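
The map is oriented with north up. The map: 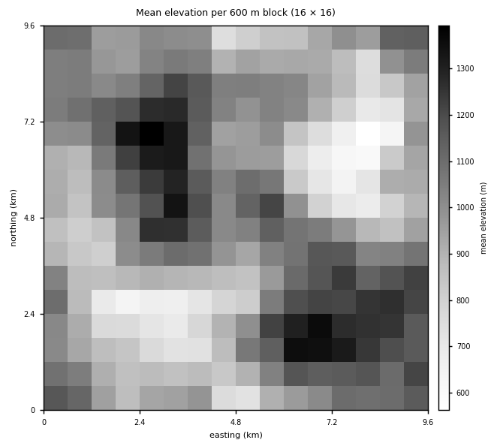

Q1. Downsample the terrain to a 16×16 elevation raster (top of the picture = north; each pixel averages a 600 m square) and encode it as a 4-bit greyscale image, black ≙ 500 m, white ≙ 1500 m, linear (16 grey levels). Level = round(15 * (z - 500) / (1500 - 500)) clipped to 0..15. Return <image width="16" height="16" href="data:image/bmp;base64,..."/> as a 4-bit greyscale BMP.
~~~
<image width="16" height="16" href="data:image/bmp;base64,Qk32AAAAAAAAAHYAAAAoAAAAEAAAABAAAAABAAQAAAAAAIAAAAATCwAAEwsAABAAAAAAAAAAAAAAABEREQAiIiIAMzMzAERERABVVVUAZmZmAHd3dwCIiIgAmZmZAKqqqgC7u7sAzMzMAN3d3QDu7u4A////AKl2d3Q2eJmamGVlZWiqqpuGZUM2it3LqoZEM0Z7zcu6ljIzNFiru7uGVmZmV5q5q2VYiZd4mqiJVVi7qIqYdldlia2om3QzRmaKvKiYUyNmZovMl3dDIleIndyneFQhJ4mqzKh4hlM2iIibqIiHZFeId4iGdmZkeJl3iHRVVneq"/>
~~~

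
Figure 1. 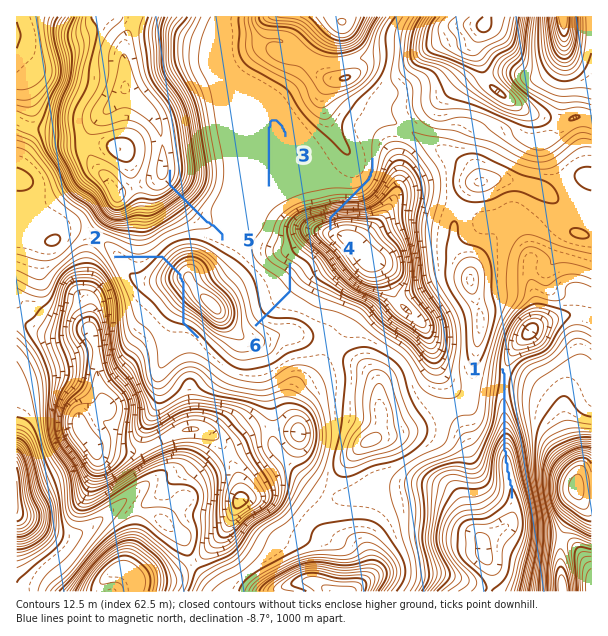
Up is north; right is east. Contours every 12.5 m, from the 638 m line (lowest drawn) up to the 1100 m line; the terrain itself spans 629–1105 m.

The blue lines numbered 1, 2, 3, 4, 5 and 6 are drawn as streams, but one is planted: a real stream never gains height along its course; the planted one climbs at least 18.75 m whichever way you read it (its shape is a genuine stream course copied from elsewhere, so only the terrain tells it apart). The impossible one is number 2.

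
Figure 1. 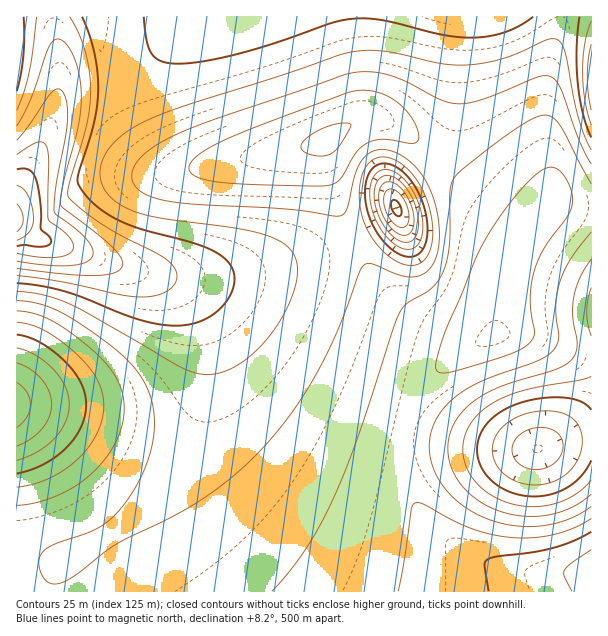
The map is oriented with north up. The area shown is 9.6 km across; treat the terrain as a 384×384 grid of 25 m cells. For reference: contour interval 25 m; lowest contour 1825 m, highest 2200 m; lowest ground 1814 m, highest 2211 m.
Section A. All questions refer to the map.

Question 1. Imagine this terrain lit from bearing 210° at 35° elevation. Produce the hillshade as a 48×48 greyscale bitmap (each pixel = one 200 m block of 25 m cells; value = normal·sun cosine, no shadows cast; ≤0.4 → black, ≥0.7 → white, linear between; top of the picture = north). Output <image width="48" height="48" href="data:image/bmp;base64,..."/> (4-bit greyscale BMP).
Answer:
<image width="48" height="48" href="data:image/bmp;base64,Qk32BAAAAAAAAHYAAAAoAAAAMAAAADAAAAABAAQAAAAAAIAEAAATCwAAEwsAABAAAAAAAAAAAAAAABEREQAiIiIAMzMzAERERABVVVUAZmZmAHd3dwCIiIgAmZmZAKqqqgC7u7sAzMzMAN3d3QDu7u4A////AIiJmZiIiIiIiJmZmZmZmZmZmZmZmZmZmYiZmZmIiIiIiJmZmZmZmZmZmZmZmZmZmYmZmZmYiIiIiJmZmZmZmZmZmZmYiHd4iJmZmZmZiIiIiJmZmZmZmZmZmZh3ZmZmd5mZmZmZmIiIiJmZmZmZmZmZmYdlVURVZqqZmZmZmIiIiJmZmZmZmZmZiHZUQzREVqqqmZmZmYiIiJmZmZmZmZmZh2VDMzNEVbuqqZmZmYiIiJmZmZmZmZmYdlRDMzNEVru6qpmZmYiIiImZmZmZmZmYdlRDM0RVZsu6qpmZmYiIiImZmZmZmZmHZlRERFVmd8u6qpmZmIiIiImZmZmZmZmHdlVVVmd4iLuqqZmZiIiIiIiZmZmZmZmId2Zmd4iZmbqqmZmIiIiIiIiZmZmZmZmId3d4iJmqqqqZmIiIiIiIiIiJmZmZmZmYiIiJmqu7u5mIiIiIiIiIiIiJmZmZmZmZmZmaq7zMy4d3d3d3eIiIiIiJmZmZmZmZmZqrvMzMy3ZmZmZ3d4iIiIiJmZmZmZmZmaq7zMzMy2VVVWZmd3iIiIiImZmZmZmZmqq7zMzMulVVVVVmZ3eIiIiImZmZmZmZmaq7vMy7qURERFVWZ3eIiIiImZmZmZmZmZqqu7uqmEREREVWZnd4iIiJmZmZmZmZmZmaqqmYd0REREVVZnd4iIiJmZmZmZmZmZmZmYh3ZjMzRERVZneIiIiZmZmZmZmZmZmYiId2ZjMzM0RWZ3eIiJmZmZmZmZmIiZmZiId3diIiM0VWd4iImZmZmZmZmZiIiJmZiIh3dxERI0VneImZmZmZmZmZmYdmeJmZiIiIiAABJFZ4mZmZmZmZmZmZmHVFeZmZmIiIiBETRomqqqqqqqqpmZmZl1IliamZmYiJmRRXirvMy7u7uqqqqpmZhiAWmqmZmZmZmUerzd3dzMy7u7qqqqqZcwAoy6mZmZmZmZre7u7d3MzLu7u7qqqpYQBs7KmZmZmZmcze/u3czMzLu7u7u6qoUATP/KmZmZmZiNzN7dzMy7u7u7u7u7uoQCr/+5mZmZmYh9zLzLu7u7u7u7u7u7uoQ4//65mYiIiIdsy7q6qqqqqqqqqru7qoZ9//ypiIiIiIZcu6qqmZmZmZmZqqqqqYiv/+qYiIiIiHVLuqqamIiIiIiJmZmamZnP/rmIiIiIiHQqqqqqmIiHd3iIiIiZmZrN25iIiIiIh2MamqqqmIh3d3d3d3iIiImqqIiIiIiIh2MJmaq6mIh3d3d3d3d3d4iIh3d4iIiIh1IIiaq6mIiHd3d3d3d3d3d3Znd3iIiIh1IHiau7qIiId3d3d3ZmZ3ZmZmd3eIiId1IXeKvLqIiIiHd3d3d3ZmZmZmd3d3d4d1MmeKvMqIiIiIiHd3d3d2ZmZmd3d3d3d2Q2aKvMqIiIiIiIiHd3d3ZmZnd3d3d3d2RFaKvcmIiIiIiIiIiId3d3d3d3d3d3d2VlaKzbmIiIiIiIiIiIiHd3d3ZmZnd3d3Z1eazbiIiIiIiIiIiIiHd3d2ZmZmd3iHeA=="/>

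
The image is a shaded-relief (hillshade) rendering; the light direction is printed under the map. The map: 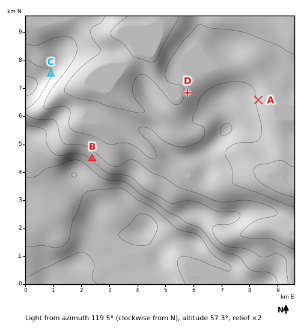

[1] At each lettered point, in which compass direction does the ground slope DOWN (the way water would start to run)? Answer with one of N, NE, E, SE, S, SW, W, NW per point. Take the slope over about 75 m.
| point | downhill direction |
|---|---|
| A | E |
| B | NE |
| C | E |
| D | W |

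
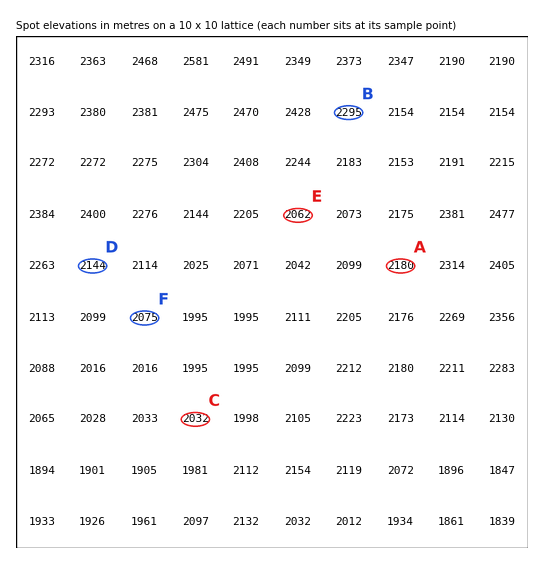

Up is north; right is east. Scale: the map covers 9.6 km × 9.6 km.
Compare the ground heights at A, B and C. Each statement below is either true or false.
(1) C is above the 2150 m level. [false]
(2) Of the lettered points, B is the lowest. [false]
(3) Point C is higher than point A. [false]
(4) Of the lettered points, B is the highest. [true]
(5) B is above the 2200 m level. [true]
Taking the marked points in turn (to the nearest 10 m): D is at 2140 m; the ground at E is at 2060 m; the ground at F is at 2070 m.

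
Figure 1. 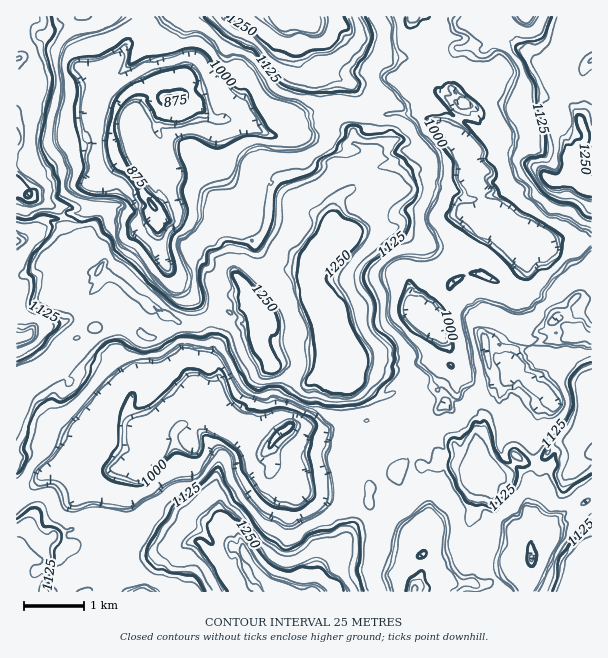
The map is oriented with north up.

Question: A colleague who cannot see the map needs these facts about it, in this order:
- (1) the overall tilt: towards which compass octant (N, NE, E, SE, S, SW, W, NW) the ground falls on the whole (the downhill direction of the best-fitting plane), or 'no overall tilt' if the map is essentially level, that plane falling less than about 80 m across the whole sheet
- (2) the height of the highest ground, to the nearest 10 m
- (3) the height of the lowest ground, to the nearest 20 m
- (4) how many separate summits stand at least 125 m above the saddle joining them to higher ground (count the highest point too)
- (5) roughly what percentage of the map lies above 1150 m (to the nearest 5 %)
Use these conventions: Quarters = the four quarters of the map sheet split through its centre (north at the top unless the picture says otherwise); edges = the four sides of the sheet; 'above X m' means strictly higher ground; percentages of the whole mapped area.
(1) There is no overall tilt: the best-fitting plane is nearly level.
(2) About 1340 m is the highest elevation on the sheet.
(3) The lowest point is down at roughly 860 m.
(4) Counting only tops that stand 125 m proud, the map has 4 summits.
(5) Roughly 30 % of the ground is higher than 1150 m.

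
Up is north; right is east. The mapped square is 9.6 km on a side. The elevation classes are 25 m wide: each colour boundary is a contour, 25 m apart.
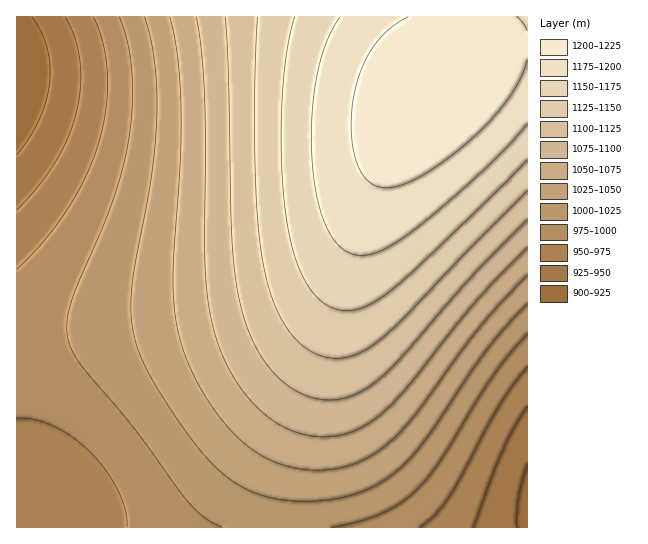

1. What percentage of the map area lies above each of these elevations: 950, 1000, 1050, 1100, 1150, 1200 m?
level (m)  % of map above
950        95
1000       74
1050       53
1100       36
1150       22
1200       8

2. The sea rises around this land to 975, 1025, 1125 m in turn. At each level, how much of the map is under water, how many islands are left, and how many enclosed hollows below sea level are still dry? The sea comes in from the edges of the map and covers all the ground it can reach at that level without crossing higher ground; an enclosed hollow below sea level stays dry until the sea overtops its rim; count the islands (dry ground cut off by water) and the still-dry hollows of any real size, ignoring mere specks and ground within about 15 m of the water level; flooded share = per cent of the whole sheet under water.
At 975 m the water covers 13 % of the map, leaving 0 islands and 0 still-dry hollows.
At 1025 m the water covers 38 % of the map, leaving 0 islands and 0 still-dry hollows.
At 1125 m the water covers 71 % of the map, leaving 0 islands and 0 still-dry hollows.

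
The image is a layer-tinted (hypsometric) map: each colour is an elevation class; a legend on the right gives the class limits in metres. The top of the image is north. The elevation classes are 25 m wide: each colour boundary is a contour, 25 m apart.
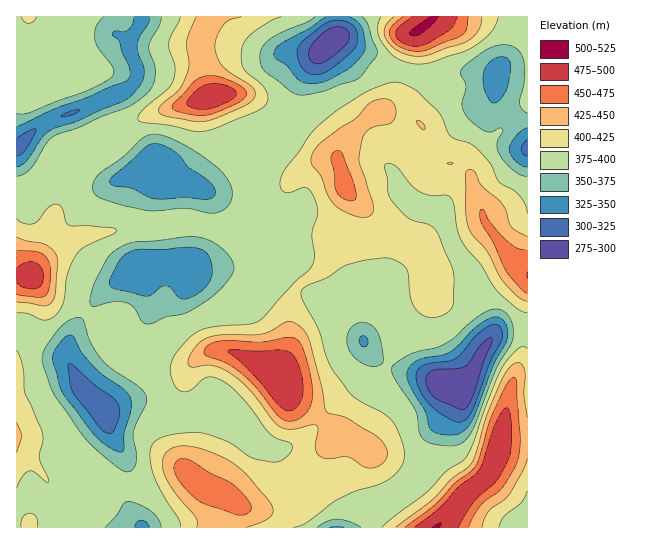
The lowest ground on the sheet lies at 280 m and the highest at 500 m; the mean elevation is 395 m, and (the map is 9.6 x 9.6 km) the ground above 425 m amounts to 15.6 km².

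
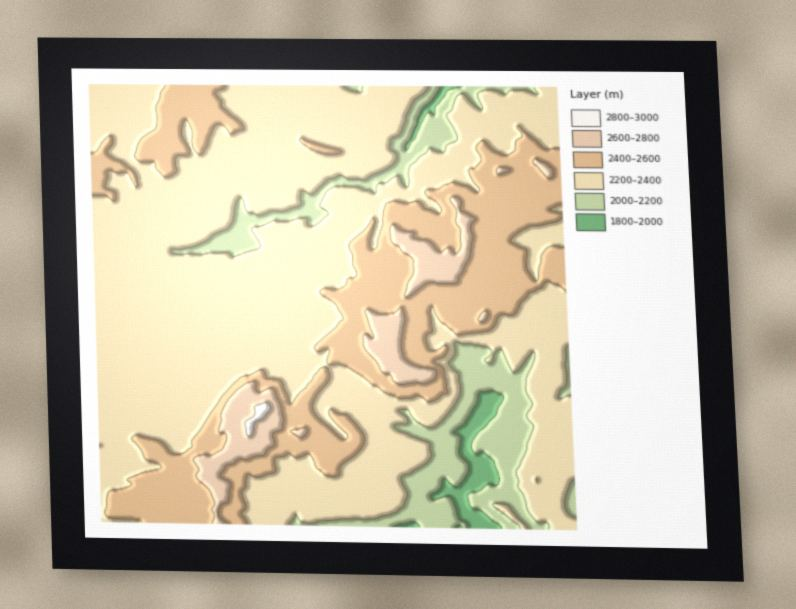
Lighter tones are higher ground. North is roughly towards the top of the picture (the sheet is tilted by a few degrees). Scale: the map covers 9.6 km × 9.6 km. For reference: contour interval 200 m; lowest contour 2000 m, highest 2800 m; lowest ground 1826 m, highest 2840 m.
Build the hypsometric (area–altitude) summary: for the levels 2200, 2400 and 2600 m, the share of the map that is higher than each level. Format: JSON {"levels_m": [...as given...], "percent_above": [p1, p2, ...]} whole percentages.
{"levels_m": [2200, 2400, 2600], "percent_above": [87, 29, 5]}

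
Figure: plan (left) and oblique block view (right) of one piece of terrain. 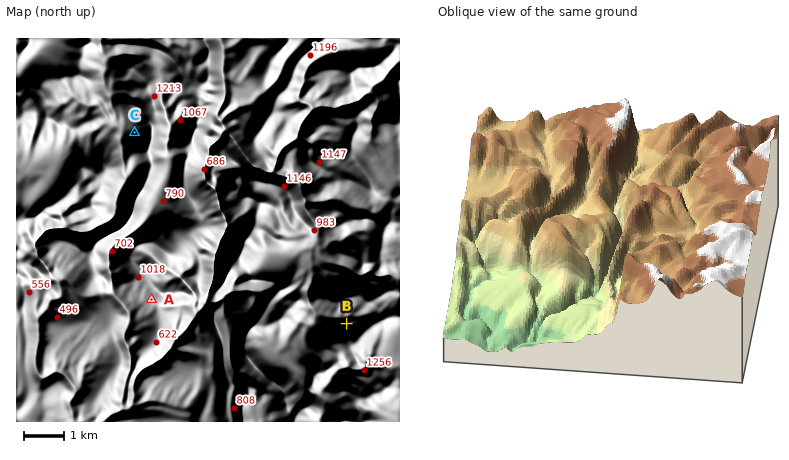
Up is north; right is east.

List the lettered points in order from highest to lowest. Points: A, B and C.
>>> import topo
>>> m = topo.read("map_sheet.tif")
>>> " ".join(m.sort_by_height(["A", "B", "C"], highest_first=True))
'B C A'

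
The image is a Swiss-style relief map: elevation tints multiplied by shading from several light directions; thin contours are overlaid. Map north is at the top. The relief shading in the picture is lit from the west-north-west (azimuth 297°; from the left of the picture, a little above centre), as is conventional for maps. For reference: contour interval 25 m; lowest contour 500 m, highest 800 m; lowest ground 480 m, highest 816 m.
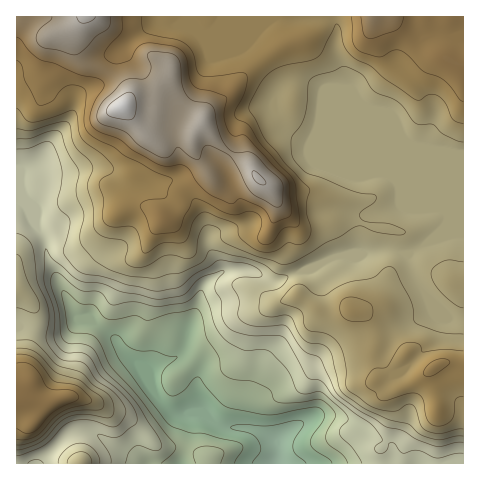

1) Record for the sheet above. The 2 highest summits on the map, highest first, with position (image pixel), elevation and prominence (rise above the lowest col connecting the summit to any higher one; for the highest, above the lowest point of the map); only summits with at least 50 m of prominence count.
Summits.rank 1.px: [123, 106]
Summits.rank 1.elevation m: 816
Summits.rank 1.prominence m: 336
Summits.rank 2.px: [434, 367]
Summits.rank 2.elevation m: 731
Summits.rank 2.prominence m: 67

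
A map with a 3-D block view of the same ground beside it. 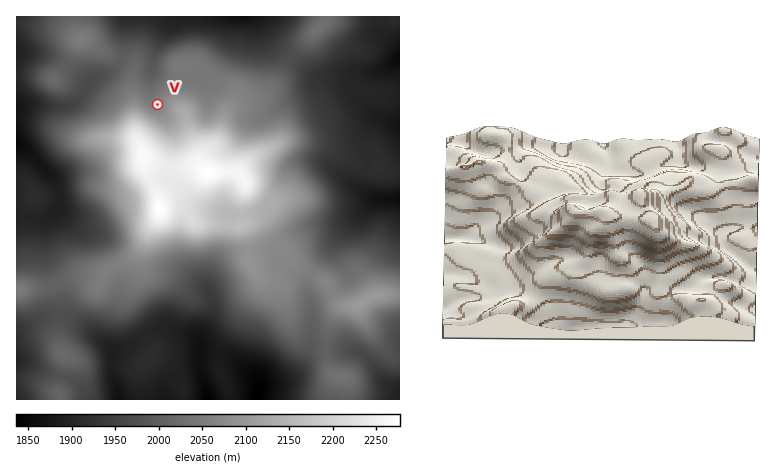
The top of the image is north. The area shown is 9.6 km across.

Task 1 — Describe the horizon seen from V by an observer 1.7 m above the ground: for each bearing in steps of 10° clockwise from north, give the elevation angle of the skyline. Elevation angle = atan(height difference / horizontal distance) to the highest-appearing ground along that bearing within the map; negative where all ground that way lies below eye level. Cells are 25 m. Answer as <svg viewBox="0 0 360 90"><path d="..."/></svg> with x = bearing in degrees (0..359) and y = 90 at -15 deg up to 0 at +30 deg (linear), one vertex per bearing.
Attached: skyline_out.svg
<svg viewBox="0 0 360 90"><path d="M0 67l10-3 10-2 10-2 10-2 10-3 10-2 10-3 10-2 10-1 10-1 10 0 10 1 10 0 10-1 10 0 10 0 10-2 10-3 10-2 10-2 10-1 10 0 10 2 10 4 10 5 10 4 10 4 10 3 10 2 10 2 10-2 10 2 10 2 10 1 10 1"/></svg>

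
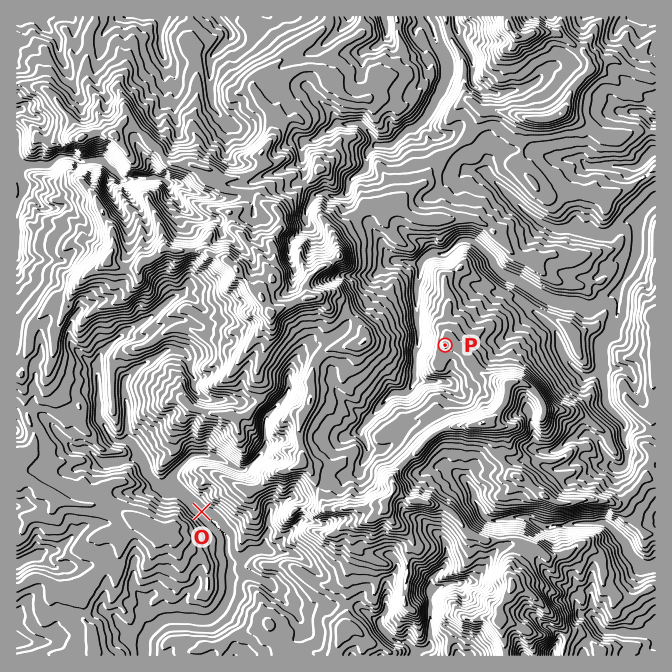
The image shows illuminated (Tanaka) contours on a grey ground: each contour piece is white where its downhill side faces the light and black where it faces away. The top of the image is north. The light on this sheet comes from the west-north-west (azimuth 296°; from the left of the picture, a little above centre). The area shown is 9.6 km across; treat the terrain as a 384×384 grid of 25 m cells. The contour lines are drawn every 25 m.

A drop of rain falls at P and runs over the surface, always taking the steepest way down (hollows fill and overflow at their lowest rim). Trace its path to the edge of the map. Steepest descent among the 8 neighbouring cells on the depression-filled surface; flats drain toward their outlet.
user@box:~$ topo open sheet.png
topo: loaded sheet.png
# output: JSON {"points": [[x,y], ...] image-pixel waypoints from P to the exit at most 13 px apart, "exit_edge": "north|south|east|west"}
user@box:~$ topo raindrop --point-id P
{"points": [[445, 345], [432, 348], [418, 347], [418, 333], [417, 320], [417, 307], [417, 293], [418, 280], [420, 267], [428, 255], [442, 253], [455, 245], [468, 240], [482, 248], [494, 262], [504, 275], [517, 280], [530, 288], [544, 297], [557, 302], [570, 303], [584, 307], [597, 305], [610, 295], [622, 283], [630, 270], [635, 257], [637, 243], [637, 230], [639, 217], [650, 203], [655, 200]], "exit_edge": "east"}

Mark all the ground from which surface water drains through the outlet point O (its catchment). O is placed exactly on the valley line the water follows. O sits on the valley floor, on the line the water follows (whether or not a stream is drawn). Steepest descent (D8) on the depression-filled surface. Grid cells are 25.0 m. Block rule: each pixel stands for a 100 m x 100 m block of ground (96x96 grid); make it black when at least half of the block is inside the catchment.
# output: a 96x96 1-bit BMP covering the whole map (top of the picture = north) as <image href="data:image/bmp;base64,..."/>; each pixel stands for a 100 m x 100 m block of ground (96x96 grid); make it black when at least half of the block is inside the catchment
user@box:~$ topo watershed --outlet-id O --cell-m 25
<image width="96" height="96" href="data:image/bmp;base64,Qk2+BAAAAAAAAD4AAAAoAAAAYAAAAGAAAAABAAEAAAAAAIAEAAATCwAAEwsAAAIAAAAAAAAA////AAAAAAAAAAAAAAAAAAAAAAAAAAAAAAAAAAAAAAAAAAAAAAAAAAAAAAAAAAAAAAAAAAAAAAAAAAAAAAAAAAAAAAAAAAAAAAAAAAAAAAAAAAAAAAAAAAAAAAAAAAAAAAAAAAAAAAAAAAAAAAAAAAAAAAAAAAAAAAAAAAAAAAAAAAAAAAAAAAAAAAAAAAAAAAAAAAAAAAAAAAAAAAAAAAAAAAAAAAAAAAAAAAAAAAAAAAAAAAAAAAAAAAAAAAAAAAAAAAAAAAAAAAAAAAAAAAAAAAAAAAAAAAAAAAAAAAAAAAAAAAAAAAAAAAAAAB/AAAAAAAAAAAAAAD/gAAAAAAAAAAAAAP/wAAAAAAAAAAAAB//4AAAAAAAAAAAD///8AAAAAAAAAAAP////AAAAAAAAAAAf////uAAAAAAAAAB//////AAAAAAAAAB//////gAAAAAAAAB//////+AAAAAAAAB//////+AAAAAAAAB//////+AAAAAAAAA//////+AAAAAAAAAf/////+AAAAAAAAAf/////+AAAAAAAAA//////+AAAAAAAAA//////+AAAAAAAAA//////+AAAAAAAAB///////AAAAAAAAB///////AAAAAAAAB///////AAAAAAAAB///////AAAAAAAAB///////AAAAAAAAB///////AAAAAAAAB///////gAAAAAAAB///////gAAAAAAAA///////wAAAAAAAA////////AAAAAAAA////////wAAAAAAA////////wAAAAAAA////////wAAAAAAAf///////gAAAAAAAP///////AAAAAAAAH/////P4AAAAAAAAD////+BwAAAAAAAAA////8AAAAAAAAAAAf///4AAAAAAAAAAAP///wAAAAAAAAAAAH///gAAAAAAAAAAABj//gAAAAAAAAAAAAA/+AAAAAAAAAAAAAAP4AAAAAAAAAAAAAAAAAAAAAAAAAAAAAAAAAAAAAAAAAAAAAAAAAAAAAAAAAAAAAAAAAAAAAAAAAAAAAAAAAAAAAAAAAAAAAAAAAAAAAAAAAAAAAAAAAAAAAAAAAAAAAAAAAAAAAAAAAAAAAAAAAAAAAAAAAAAAAAAAAAAAAAAAAAAAAAAAAAAAAAAAAAAAAAAAAAAAAAAAAAAAAAAAAAAAAAAAAAAAAAAAAAAAAAAAAAAAAAAAAAAAAAAAAAAAAAAAAAAAAAAAAAAAAAAAAAAAAAAAAAAAAAAAAAAAAAAAAAAAAAAAAAAAAAAAAAAAAAAAAAAAAAAAAAAAAAAAAAAAAAAAAAAAAAAAAAAAAAAAAAAAAAAAAAAAAAAAAAAAAAAAAAAAAAAAAAAAAAAAAAAAAAAAAAAAAAAAAAAAAAAAAAAAAAAAAAAAAAAAAAAAAAAAAAAAAAAAAAAAAAAAAAAAAAAAAAAAAAAAAAAAAAAAAAAAAAAAAAAAAAAAAAAAAAAAAAAAAAAAAAAAAAAAAAAAAAAAAAAAAAAAAAAAAAAAAAAAAAAAAAAAAAAAAAA="/>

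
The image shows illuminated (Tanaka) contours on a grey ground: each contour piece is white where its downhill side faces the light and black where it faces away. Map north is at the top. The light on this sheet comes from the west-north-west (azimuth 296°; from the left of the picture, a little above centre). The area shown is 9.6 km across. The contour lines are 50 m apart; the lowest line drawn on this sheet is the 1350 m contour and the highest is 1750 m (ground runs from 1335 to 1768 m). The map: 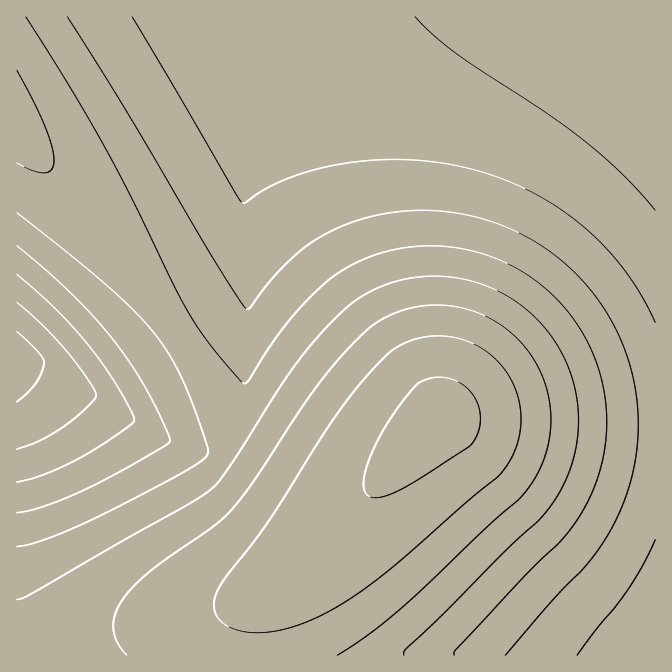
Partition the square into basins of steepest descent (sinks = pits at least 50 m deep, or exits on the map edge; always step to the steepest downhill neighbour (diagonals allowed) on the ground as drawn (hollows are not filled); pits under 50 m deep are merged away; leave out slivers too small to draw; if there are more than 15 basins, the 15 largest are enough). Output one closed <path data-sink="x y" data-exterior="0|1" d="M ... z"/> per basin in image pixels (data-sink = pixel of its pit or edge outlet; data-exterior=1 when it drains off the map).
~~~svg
<path data-sink="655 17" data-exterior="1" d="M655 16l-638 0-1 114 93 110 40 52 47 68 35 60 87 56 30 13 17 0 12-6 65-67 8 3 50 2 2 2 88 1 2 2 64-1z"/><path data-sink="17 357" data-exterior="1" d="M17 131l-1 524 226 1 2-28 10-23 16-16 42-33 66-73-3 0-10 6-17 0-10-3-20-10-83-52-7-9-32-55-47-68-40-52z"/><path data-sink="655 655" data-exterior="1" d="M445 416l-3 0-48 47-45 54-37 39-42 33-16 16-10 23-1 27 412 1 1-229-154-4-2-2-50-2z"/>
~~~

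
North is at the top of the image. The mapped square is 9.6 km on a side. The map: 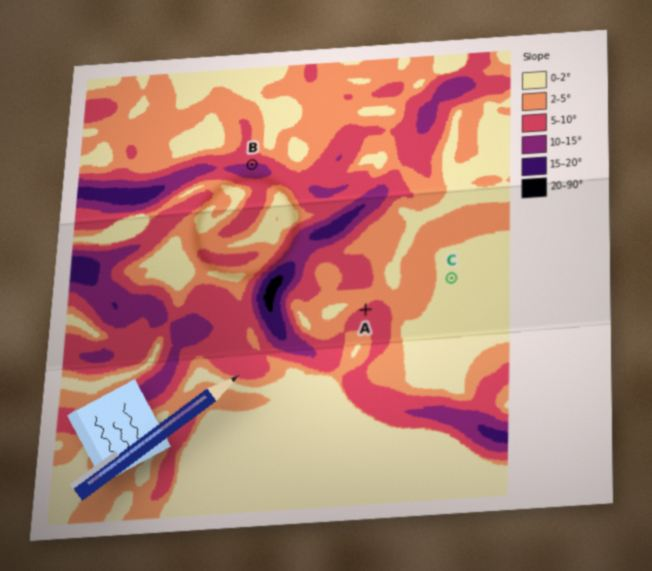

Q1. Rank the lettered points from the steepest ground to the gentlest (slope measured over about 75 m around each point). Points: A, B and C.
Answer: B A C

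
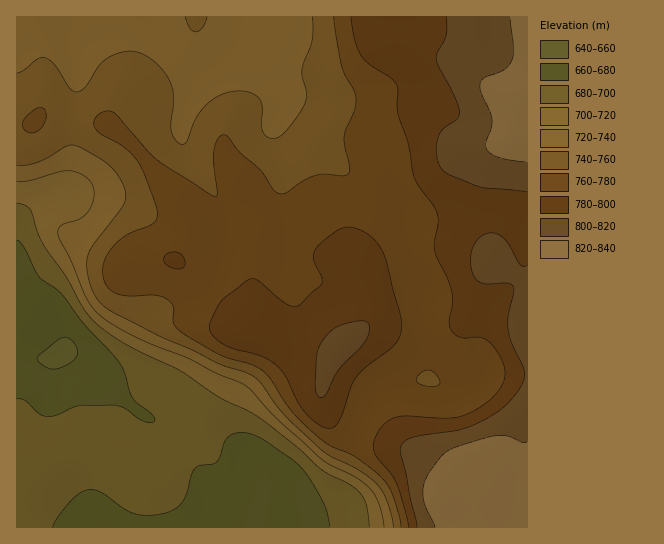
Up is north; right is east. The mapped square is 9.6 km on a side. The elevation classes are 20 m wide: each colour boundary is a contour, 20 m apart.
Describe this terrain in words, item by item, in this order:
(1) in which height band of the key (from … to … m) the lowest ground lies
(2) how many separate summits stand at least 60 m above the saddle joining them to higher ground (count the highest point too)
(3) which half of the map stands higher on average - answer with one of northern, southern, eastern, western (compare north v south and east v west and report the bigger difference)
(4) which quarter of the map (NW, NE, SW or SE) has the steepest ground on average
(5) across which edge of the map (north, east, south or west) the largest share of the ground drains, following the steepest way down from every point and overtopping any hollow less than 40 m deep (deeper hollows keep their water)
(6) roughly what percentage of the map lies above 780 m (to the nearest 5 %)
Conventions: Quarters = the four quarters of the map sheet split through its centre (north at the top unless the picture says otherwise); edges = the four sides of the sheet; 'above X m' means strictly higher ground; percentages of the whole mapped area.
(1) The lowest ground lies in the 640–660 m band.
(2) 1 summit rises at least 60 m above its surroundings.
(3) On average the eastern half of the map is the higher ground.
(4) The steepest ground, on average, is in the south-east quarter.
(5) The largest share of the runoff leaves by the northern edge.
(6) Ground above 780 m makes up about 30 % of the sheet.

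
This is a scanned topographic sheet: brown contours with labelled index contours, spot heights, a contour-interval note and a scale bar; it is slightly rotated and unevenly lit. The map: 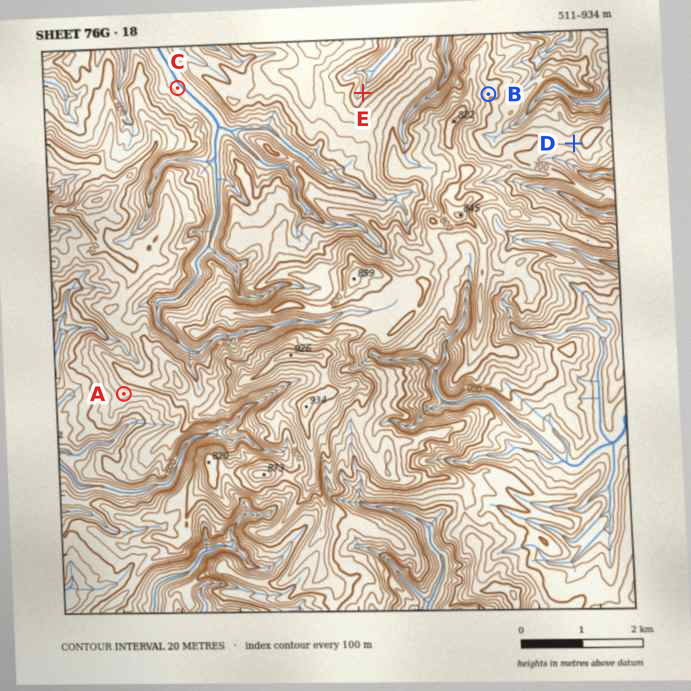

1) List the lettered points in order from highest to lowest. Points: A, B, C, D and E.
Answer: B D A E C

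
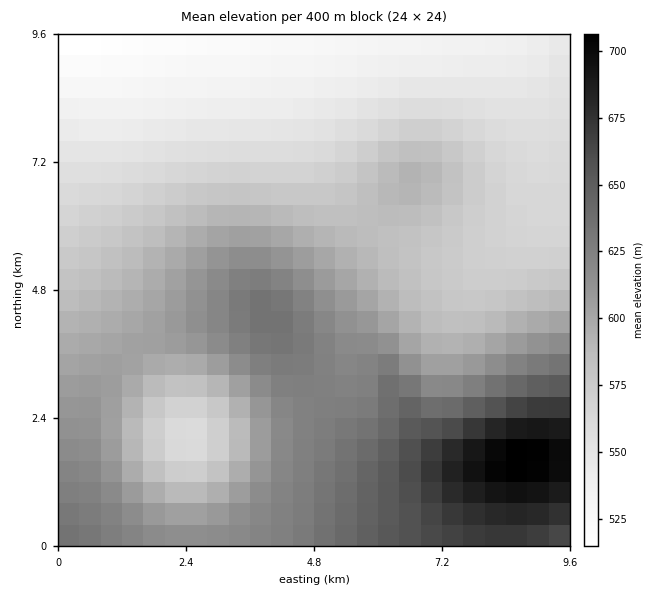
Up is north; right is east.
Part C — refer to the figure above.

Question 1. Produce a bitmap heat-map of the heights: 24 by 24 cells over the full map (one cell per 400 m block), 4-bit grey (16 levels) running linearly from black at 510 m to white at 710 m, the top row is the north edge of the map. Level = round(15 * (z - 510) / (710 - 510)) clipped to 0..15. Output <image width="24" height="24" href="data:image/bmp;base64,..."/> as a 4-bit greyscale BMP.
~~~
<image width="24" height="24" href="data:image/bmp;base64,Qk2WAQAAAAAAAHYAAAAoAAAAGAAAABgAAAABAAQAAAAAACABAAATCwAAEwsAABAAAAAAAAAAAAAAABEREQAiIiIAMzMzAERERABVVVUAZmZmAHd3dwCIiIgAmZmZAKqqqgC7u7sAzMzMAN3d3QDu7u4A////AJmYiIiImZqru8zMzJmYd3eImZqrvM3d3JmHZmZ4iZqrvN3u7YiHVVVoiZqrvN7v/oh2VEVniZmqvN7v/oh2VEVniZmau7zd7Yh2VEVoiZmaqqq8zHd3ZVZ4mZmamImaq3d3dneJmZiJh3eJmXd3d4iZmZiIdmZ3iGZ3d4iZmYh3ZmZmd2Zmd4iZmYd2ZVVVZlZmd4iZiHdmVVVVVVVWZ3iIh3ZmVVVERVVVZnd3dmZmVVVERERVVWZmZmZmZVVEREREVVVVVVVmZlVERDNEREREREVWZlVERDMzMzRERERVZVRERDIiMzMzMzREVURERCIiIiIiIzMzREMzMxERIiIiIiIjMzMzMxERERERIiIiIiIiMwABERERERESIiIiIw=="/>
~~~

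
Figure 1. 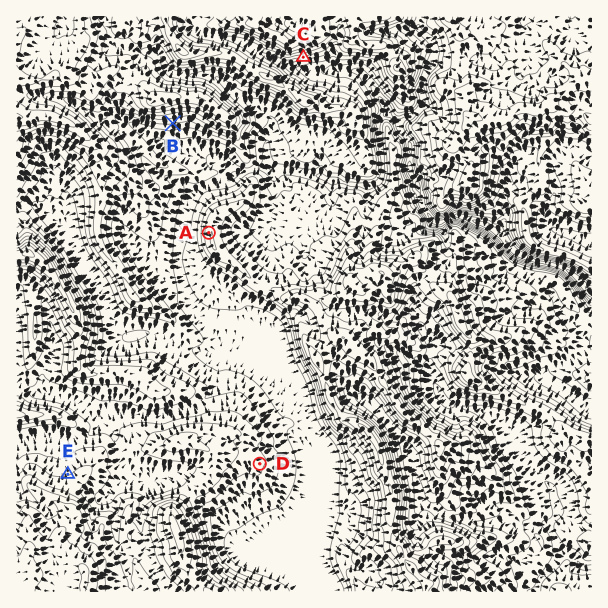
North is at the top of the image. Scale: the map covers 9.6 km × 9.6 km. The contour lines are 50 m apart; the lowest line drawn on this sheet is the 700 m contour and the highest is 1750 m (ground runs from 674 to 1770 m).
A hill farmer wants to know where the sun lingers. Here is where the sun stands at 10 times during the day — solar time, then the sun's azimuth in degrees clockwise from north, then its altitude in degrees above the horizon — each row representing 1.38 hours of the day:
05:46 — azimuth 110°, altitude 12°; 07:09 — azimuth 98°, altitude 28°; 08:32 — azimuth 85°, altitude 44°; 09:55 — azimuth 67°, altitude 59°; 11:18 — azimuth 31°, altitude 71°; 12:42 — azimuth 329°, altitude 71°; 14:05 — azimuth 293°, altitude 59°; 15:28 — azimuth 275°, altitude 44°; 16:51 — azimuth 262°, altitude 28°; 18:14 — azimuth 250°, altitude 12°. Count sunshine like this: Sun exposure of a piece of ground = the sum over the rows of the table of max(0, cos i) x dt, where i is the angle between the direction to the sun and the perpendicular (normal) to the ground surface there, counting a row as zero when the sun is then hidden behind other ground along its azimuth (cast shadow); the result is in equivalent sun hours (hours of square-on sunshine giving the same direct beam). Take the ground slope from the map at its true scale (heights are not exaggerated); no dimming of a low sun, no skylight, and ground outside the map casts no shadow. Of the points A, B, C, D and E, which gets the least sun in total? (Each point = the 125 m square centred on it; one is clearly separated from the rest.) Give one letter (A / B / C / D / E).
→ C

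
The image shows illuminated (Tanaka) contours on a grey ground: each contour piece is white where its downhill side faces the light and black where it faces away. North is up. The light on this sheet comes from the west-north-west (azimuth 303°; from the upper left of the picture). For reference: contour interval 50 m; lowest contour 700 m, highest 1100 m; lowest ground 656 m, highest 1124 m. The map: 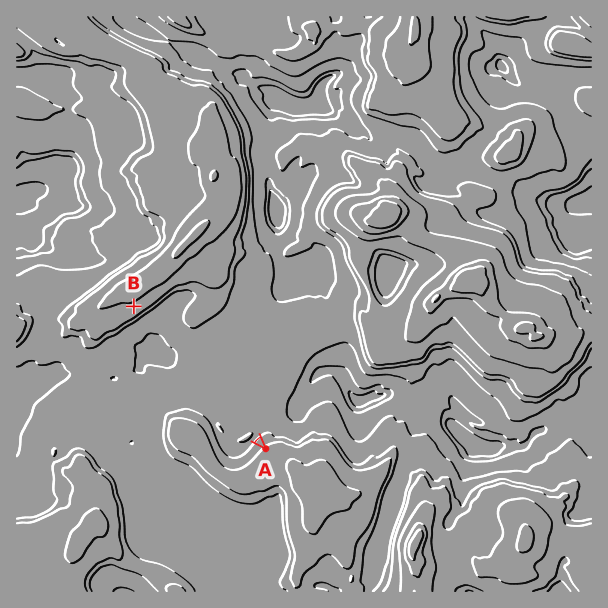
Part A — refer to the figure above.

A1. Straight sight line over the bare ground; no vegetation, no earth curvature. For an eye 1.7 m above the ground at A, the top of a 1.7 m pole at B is visible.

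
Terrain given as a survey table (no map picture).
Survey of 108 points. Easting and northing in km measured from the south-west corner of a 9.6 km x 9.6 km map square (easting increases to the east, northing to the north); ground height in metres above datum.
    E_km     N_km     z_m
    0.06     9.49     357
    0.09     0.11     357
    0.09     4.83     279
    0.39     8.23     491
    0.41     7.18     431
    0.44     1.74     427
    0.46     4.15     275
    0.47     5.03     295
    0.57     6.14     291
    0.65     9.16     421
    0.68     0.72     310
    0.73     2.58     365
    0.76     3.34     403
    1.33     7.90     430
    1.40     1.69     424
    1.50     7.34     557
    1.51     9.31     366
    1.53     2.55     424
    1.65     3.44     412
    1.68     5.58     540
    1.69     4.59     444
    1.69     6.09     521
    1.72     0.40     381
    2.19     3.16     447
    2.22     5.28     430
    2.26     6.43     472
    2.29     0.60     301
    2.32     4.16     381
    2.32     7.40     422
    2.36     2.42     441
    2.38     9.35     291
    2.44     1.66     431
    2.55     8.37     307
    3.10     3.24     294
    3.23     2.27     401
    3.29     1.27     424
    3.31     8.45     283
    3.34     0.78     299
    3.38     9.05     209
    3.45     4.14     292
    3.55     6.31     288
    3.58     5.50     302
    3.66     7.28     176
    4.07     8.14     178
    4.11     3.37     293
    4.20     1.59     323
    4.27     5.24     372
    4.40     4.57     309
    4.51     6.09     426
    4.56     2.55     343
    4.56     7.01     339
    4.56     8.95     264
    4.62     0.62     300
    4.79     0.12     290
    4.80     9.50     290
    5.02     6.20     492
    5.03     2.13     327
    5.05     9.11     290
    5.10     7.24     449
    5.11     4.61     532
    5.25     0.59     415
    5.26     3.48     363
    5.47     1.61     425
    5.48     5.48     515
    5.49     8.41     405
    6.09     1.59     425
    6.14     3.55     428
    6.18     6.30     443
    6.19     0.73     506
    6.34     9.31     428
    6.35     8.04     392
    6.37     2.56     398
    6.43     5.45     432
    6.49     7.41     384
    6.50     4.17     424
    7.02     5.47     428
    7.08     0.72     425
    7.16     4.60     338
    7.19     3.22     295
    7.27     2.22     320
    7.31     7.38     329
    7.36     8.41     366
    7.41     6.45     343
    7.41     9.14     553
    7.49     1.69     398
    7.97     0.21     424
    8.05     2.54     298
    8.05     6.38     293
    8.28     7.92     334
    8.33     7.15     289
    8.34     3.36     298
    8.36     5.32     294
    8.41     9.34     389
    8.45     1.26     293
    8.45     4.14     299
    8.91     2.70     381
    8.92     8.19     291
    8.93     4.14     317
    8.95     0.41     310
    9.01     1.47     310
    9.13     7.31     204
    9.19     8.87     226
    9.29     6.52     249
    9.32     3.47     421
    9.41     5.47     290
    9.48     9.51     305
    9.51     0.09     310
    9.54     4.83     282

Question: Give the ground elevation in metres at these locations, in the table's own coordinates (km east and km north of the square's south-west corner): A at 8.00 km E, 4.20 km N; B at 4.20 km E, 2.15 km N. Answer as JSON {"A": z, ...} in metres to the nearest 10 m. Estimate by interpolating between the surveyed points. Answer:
{"A": 300, "B": 310}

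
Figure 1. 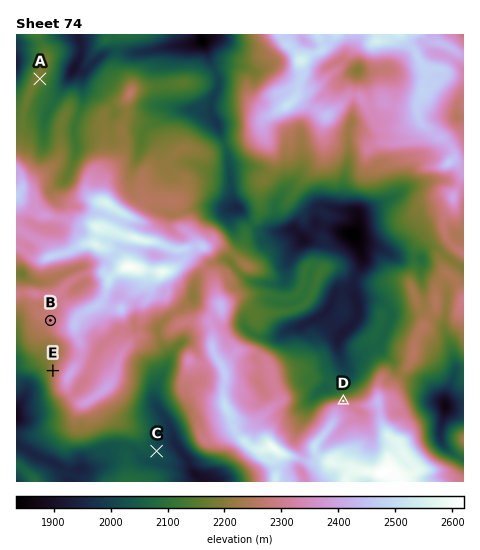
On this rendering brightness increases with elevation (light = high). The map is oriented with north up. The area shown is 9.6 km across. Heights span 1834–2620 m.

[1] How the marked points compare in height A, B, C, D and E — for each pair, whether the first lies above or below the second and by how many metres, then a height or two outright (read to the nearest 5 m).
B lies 260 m above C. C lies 235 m below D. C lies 205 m below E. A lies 150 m above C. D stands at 2260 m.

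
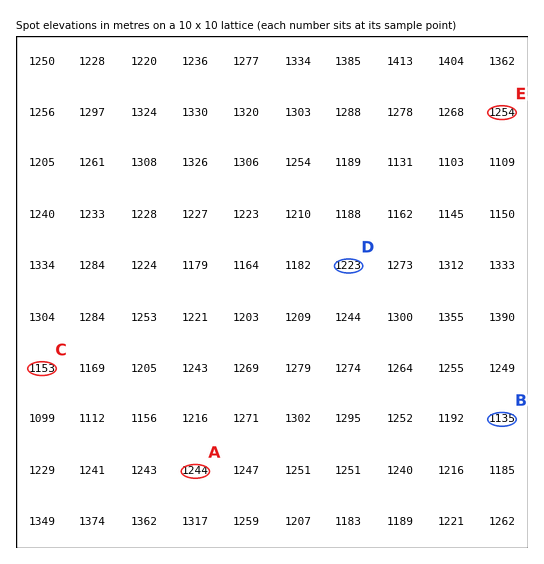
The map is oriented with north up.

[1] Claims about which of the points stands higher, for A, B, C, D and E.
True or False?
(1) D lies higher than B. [True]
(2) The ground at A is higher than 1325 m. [False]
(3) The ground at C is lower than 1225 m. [True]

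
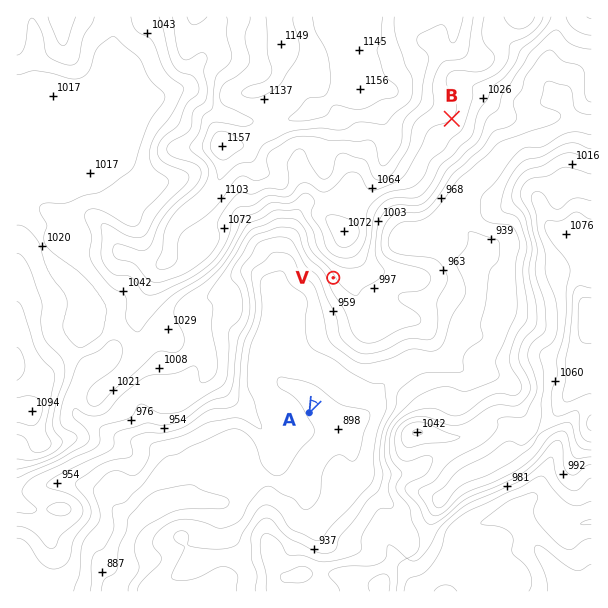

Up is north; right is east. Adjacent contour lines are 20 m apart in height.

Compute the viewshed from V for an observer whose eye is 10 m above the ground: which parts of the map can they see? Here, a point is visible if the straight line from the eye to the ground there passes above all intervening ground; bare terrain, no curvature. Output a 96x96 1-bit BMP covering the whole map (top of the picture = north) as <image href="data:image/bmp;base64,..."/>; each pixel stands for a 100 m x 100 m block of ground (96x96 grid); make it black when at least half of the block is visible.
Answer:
<image width="96" height="96" href="data:image/bmp;base64,Qk2+BAAAAAAAAD4AAAAoAAAAYAAAAGAAAAABAAEAAAAAAIAEAAATCwAAEwsAAAIAAAAAAAAA////AAAAAAAD/gOAAAAAEAAAAAAD/gfAAAAAfAAAAAAB/AHAAAwD/gAAAAAA/IBgAB///gAAAAAA/cA+AB///gAAAAAA/8Af+B///mAAAAAB/8Af/D//5+AAAAAD/+AP/H//58AAAAAD/+Yf/H//58AAAAAA45///////4AAAAAAYAf//////4AAAAAAMAP//////4AAAAAAcAH//////wAAAAAA4AB//////wAAAAAAAAAf/////gAAAAAAAAADj////AQAAAAAAAAAAf///jgAAAAAAAAAAH///+AAAAAAAAAAAA///wAAAAAAAAAAAA///AAgAAAAAAAAAA//+AB4AAAAAAAAAB///AA+AAAAAAAAAD///gAfgAAHgAAAAD///wAPwAAP4AAAAD///wAH7AAP8AAAAH///4AB/AAf4AAAAH//z+fw/gIfwAAAAP//h//8/wEeAAAAAf//A////4AcAAAAA///Af///8A+AAAAB//+AD4f/+A+AgAAD//8AAAP/+A+AgAAH//8AAAH//B+AwAAH//4AAAD//h+AYAAP//4AAAAH/h/AEAA///wAAAAH/x/ACAA///wAAAAH/x+ABAA///wAAAAP/z8AAgY///gAAAAH/zwAAgc///gAAAAH/zgAAwf///gAAAAH/zAAAw////wAAAAD/yAAAw/////AAAAB/4AAA5/////wAAAAf4AAA//////4AAAAP4AAA//////8AAAAP4AAAf9////4AAAAP4AAAf9////4AAAAH4AAAP/////wAAAAH4AAAH/////gAAAAH4AAAD/////AAAAAHwAAAD////+AAAAADwAAAD////+AAAAABwAAAB////+AAAAAAwAAAA///z/AAAAAAAAAAAH//z/AAAAAAAAAAAB//x+AAAAAAAAAAAB//gAAAAAAAAAAAAA//gAAAAAAAAAAAAAf/gAAAAAAAAAAAAA//gAAAAAAAAAAAAP//gAAAAAAAAAAAAP//gAAAAAAAAAAAAD//wAAAAAAAAAAAAB//wAAAAAAAAAAAAA//wAAAAAAAAAAAAAf/wAAAAAAAAAAAAAffwAAAAAAAAAAAAAPfwAAAAAAAAAAAAAPMAAAAAAAAAAAAAAPIAAAAAAAAAAAAAAP4AAAAAAAAAAAAAAP4AAAAAAAAAAAAAAP4AAAAAAAAAAAAAAEfAAAAAAAAAAAAAAAHAAAAAAAAAAAAAAADAAAAAAAAAAAAAAAAAAAAAAAAAAAAAAAAAAAAAAAAAAAAAAAAAAAAAAAAAAAAAAAAAAAAAAAAAAAAAAAAAAAAAAAAAAAAAAAAAAAAAAAAAAAAAAAAAAAAAAAAAAAAAAAAAAAAAAAAAAAAAAAAAAAAAAAAAAAAAAAAAAAAAAAAAAAAAAAAAAAAAAAAAAAAAAAAAAAAAAAAAAAAAAAAAAAAAAAAAAAAAAAAAAAAAAAAAAAAAAAAAAAAAAAAAAAAAAAAAAAAAAAAAAAAAAAAAAAAAAAAAAAAAAAAAAAAAAAAAAAAAAAAAAAAAAAAA="/>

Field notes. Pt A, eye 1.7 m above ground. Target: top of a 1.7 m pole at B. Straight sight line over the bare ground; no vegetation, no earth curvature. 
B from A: not visible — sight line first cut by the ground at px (339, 352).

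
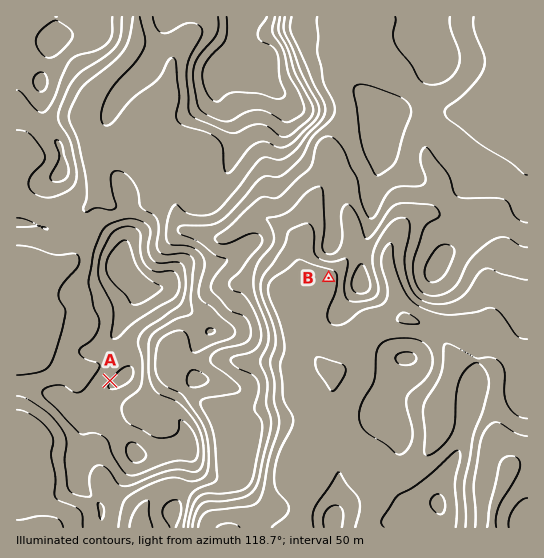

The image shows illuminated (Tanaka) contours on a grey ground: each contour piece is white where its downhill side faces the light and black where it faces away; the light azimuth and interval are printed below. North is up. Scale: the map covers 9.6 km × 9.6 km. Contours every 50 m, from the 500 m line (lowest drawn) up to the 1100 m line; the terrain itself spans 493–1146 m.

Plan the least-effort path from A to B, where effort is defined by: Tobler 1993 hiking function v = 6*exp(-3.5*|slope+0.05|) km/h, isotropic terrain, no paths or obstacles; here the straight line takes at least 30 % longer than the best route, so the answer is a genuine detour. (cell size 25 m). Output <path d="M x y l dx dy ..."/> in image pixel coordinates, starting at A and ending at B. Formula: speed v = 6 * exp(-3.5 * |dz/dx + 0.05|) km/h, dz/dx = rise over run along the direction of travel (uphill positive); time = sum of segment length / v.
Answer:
<path d="M110 381l11-22 10-10 4-8 10-10 32-16 16 0 5-2 1-2 38-18 4-4 5-3 12-12 21-11 2 0 5-2 12 0 27 13 4 4"/>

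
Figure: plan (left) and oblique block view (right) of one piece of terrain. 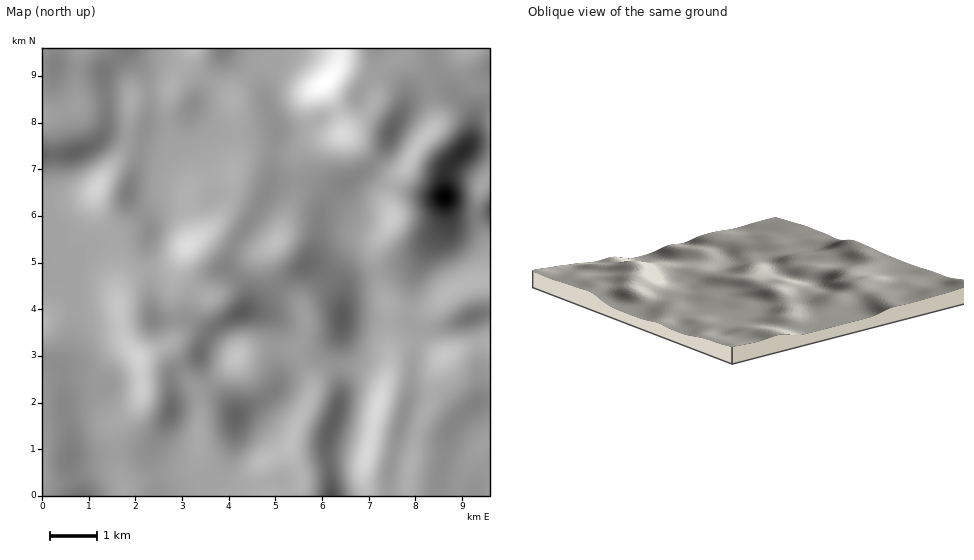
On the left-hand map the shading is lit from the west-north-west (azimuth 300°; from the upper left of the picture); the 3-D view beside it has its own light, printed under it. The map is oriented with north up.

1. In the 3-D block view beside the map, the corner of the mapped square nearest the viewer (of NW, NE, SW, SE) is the NW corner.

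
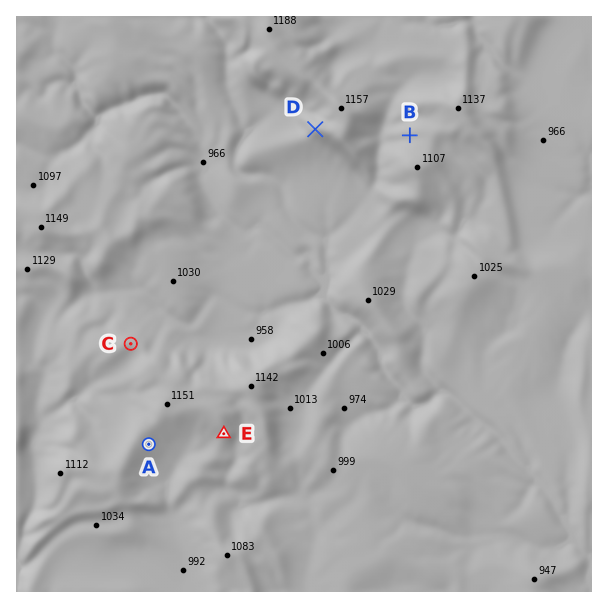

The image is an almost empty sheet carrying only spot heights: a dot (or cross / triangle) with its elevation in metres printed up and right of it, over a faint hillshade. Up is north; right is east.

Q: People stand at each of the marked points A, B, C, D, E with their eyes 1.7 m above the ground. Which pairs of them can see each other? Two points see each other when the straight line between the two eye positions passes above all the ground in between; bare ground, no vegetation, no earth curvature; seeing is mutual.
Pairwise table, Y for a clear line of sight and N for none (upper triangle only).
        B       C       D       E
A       N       N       N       Y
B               Y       N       N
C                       Y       N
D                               N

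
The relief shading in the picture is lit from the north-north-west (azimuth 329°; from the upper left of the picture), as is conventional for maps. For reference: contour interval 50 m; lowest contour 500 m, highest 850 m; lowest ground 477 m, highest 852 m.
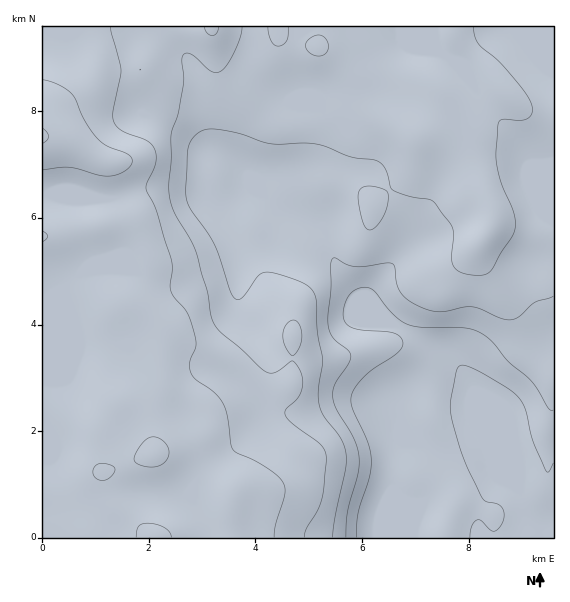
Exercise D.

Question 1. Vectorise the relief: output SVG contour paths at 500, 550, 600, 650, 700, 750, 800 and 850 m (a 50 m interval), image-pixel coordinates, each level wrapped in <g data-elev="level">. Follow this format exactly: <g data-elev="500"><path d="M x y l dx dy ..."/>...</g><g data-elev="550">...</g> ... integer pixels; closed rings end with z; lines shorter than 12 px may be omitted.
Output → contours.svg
<g data-elev="500"><path d="M470 537l2-10 4-7 4 0 11 10 4 1 7-7 2-11-4-8-13-3-4-3-16-31-8-21-7-27-2-13 6-34 3-6 6-1 12 4 28 17 12 9 8 12 8 32 14 32 2-1 4-8"/></g><g data-elev="550"><path d="M356 537l2-24 11-36 2-17-4-19-15-33-1-12 4-8 8-11 10-8 24-16 5-5 1-5-3-6-7-4-34-3-7-2-6-4-3-7 1-10 4-10 6-6 10-4 8 2 21 25 8 7 8 4 15 2 41 1 16 5 12 10 16 20 22 17 17 28 3 2 2 0"/></g><g data-elev="600"><path d="M346 537l1-25 11-37 1-16-5-19-17-29-4-12 1-14 14-21 3-8-3-5-15-13-5-11 0-11 3-29 0-22 2-6 3-1 11 6 9 3 31-4 5 0 3 4 2 19 6 9 12 9 18 7 11 1 20-5 8 0 8 2 21 9 10 2 9-4 15-14 18-6"/></g><g data-elev="650"><path d="M333 537l2-22 11-46 0-13-4-16-18-24-5-12-1-15 5-29-6-28 0-28-2-9-5-7-9-6-22-8-12-2-9 4-17 22-4 2-4-3-19-53-23-33-4-10-1-12 2-42 4-8 7-6 6-3 10-1 24 4 32 11 33-1 13 1 34 13 26 4 5 3 4 5 6 20 16 7 24 5 18 22 4 10-2 27 4 9 5 4 8 2 11 0 7-1 5-5 9-17 11-15 3-10-1-15-12-28-5-19-1-12 2-29 2-4 3-1 17 1 7-1 4-4 1-6-3-10-11-16-19-22-20-17-4-8-2-9"/><path d="M368 229l5 0 7-8 6-10 2-12-2-8-15-5-9 2-4 7 3 22 3 8z"/></g><g data-elev="700"><path d="M304 537l2-8 11-18 5-11 4-41-1-7-4-7-28-21-8-9 1-6 11-10 4-8 2-10-2-9-5-8-4-3-17 12-6 0-4-1-48-44-6-11-4-25-11-40-5-12-17-28-5-17 0-12 2-24 0-23 7-23 5-28 0-29 2-3 6 1 20 17 5 2 4-1 7-7 7-12 6-16 2-10"/><path d="M291 355l2 1 4-5 5-12-2-13-3-4-4-2-6 4-4 11 2 10z"/><path d="M317 56l7-1 4-7-1-8-7-5-9 2-5 7 0 4 3 4z"/><path d="M268 27l3 14 4 4 4 1 5-2 3-4 1-13"/></g><g data-elev="750"><path d="M274 537l2-13 9-29 0-7-2-5-5-7-11-8-34-18-2-6-4-29-4-12-10-11-18-13-4-7-1-11 6-16-1-10-7-22-17-21-1-7 2-16-1-9-15-50-10-21 1-6 8-19 0-13-3-6-5-4-27-12-7-9 0-9 8-40-10-44"/><path d="M205 27l2 6 5 3 4-3 3-6"/></g><g data-elev="800"><path d="M171 537l-2-5-4-4-8-3-9-2-6 1-3 2-3 11"/><path d="M99 480l6 0 6-3 4-6-1-4-11-4-7 2-3 4 0 4 2 4z"/><path d="M146 467l7 0 7-2 5-3 3-5 1-5-1-5-4-5-5-4-7-1-5 2-6 6-6 10-1 5 2 3z"/><path d="M43 242l4-3 1-3-5-5"/><path d="M43 170l26-3 30 8 12 1 14-5 6-5 1-5-1-4-2-2-22-9-11-9-11-16-10-22-5-7-13-8-14-4"/></g><g data-elev="850"><path d="M43 143l4-3 2-4-2-4-4-4"/></g>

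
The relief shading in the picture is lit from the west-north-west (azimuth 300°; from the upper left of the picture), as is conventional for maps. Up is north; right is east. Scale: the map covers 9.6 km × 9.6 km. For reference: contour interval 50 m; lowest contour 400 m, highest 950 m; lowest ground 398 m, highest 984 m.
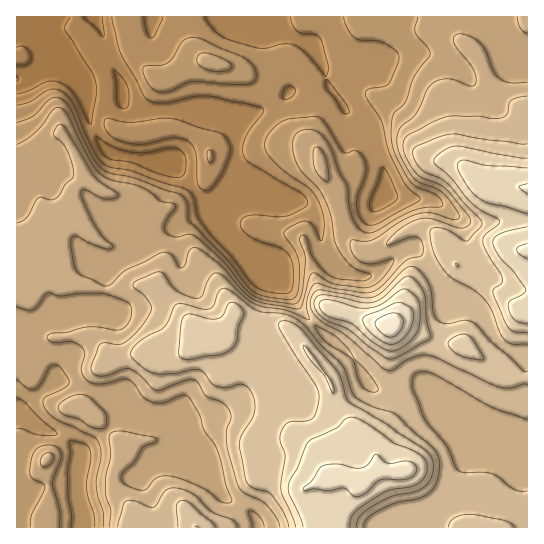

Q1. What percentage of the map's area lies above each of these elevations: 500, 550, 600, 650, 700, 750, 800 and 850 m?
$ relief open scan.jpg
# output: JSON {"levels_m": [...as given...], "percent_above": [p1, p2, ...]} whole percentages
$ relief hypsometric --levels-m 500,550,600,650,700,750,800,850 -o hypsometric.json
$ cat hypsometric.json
{"levels_m": [500, 550, 600, 650, 700, 750, 800, 850], "percent_above": [88, 76, 67, 51, 35, 23, 12, 7]}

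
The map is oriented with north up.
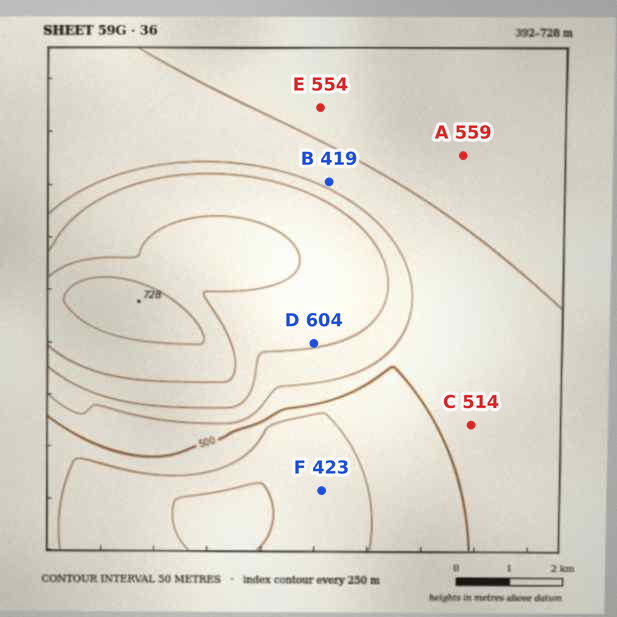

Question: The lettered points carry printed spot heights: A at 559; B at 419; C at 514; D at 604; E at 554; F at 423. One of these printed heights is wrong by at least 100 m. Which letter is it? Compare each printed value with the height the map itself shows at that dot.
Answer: B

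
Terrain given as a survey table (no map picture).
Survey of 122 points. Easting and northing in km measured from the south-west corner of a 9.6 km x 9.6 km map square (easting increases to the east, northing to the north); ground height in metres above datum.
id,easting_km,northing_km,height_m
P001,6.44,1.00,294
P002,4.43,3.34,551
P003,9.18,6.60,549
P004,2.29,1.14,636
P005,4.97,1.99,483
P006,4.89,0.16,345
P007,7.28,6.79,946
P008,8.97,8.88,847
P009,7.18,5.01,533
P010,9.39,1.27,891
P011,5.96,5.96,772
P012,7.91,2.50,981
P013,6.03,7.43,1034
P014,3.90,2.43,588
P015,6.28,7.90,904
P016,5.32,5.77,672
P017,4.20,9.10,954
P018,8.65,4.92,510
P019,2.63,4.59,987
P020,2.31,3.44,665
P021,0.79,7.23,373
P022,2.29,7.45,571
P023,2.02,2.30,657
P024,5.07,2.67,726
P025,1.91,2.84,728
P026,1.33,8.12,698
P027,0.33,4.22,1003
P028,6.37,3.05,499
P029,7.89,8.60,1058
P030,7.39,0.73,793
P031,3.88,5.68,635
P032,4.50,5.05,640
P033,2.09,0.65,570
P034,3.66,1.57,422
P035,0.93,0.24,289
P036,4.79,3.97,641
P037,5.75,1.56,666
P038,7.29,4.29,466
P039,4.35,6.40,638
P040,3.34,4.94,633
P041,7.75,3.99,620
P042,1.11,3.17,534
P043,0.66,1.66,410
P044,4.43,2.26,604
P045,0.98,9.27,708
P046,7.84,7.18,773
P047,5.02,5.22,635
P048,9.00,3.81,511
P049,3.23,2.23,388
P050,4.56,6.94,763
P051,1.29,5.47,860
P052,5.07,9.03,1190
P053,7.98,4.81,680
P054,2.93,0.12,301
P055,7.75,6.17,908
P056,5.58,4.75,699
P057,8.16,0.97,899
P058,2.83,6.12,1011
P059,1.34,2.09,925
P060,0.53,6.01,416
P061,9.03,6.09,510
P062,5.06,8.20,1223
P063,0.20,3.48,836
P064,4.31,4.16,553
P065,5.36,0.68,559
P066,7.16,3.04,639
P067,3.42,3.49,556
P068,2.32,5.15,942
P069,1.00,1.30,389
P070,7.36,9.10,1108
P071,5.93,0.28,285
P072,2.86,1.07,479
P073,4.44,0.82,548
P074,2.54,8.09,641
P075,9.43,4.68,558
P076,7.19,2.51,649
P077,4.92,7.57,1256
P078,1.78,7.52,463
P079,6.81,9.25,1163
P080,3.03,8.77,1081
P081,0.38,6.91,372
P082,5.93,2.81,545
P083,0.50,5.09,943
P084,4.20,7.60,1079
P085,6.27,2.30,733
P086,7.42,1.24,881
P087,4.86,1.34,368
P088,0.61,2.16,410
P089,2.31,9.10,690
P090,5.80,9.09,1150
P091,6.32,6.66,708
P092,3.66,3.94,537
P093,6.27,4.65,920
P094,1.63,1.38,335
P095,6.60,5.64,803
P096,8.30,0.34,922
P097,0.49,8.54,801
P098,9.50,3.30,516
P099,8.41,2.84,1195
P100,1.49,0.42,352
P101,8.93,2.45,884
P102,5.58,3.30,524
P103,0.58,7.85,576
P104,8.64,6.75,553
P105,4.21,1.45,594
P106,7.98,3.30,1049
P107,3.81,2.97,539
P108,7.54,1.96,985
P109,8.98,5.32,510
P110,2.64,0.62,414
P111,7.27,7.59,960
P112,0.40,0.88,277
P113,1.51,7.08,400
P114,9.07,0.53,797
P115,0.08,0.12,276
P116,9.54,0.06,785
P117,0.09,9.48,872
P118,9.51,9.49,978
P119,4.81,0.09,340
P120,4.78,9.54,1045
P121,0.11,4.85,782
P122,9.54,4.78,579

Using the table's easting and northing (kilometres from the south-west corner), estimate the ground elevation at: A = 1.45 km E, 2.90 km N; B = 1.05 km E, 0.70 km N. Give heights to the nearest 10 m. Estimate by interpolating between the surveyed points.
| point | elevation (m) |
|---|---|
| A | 530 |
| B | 290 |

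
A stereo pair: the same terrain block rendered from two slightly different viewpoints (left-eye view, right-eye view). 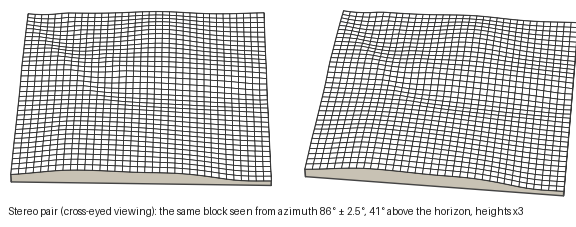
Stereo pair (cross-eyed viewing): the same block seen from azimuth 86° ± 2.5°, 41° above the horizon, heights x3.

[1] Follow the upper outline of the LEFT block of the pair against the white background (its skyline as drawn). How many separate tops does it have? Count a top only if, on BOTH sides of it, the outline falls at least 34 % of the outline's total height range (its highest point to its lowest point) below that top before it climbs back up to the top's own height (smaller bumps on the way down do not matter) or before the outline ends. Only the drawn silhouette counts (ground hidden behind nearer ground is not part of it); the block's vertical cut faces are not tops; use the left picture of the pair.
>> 6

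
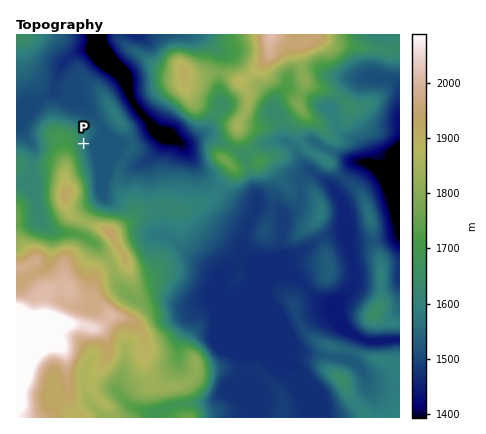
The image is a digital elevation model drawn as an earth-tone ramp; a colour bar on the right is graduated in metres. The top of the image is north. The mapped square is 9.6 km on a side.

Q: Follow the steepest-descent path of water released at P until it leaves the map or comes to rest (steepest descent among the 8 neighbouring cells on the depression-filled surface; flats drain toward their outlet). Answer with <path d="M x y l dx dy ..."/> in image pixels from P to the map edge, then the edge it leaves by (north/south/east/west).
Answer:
<path d="M84 144l10 0 8-8 0-10-20-22-10-2-16-8-2-4 0-8 6-16 12-12 4-2 4 0 2-2 14 0 2-4 0-12"/>
exit: north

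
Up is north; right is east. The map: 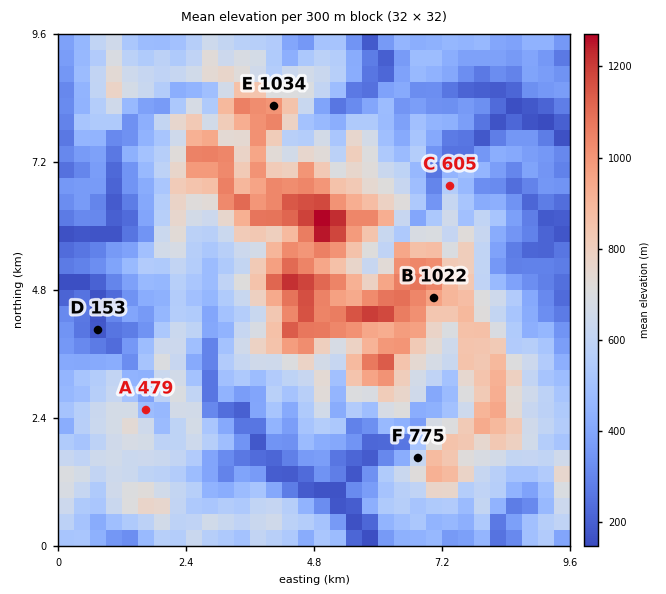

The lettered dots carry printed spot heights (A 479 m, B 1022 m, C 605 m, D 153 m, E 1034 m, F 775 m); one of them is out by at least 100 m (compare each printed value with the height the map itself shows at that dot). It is F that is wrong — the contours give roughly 625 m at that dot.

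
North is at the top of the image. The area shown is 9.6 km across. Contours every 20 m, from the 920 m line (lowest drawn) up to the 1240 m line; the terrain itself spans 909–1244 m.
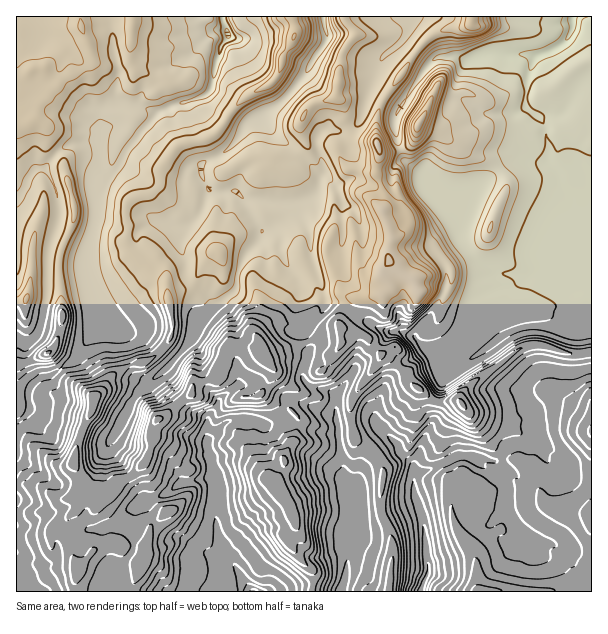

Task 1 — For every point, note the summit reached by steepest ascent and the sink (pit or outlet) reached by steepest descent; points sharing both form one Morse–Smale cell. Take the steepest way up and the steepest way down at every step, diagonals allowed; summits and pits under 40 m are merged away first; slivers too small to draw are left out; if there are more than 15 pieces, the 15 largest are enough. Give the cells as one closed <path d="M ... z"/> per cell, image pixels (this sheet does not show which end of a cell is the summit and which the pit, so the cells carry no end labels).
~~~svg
<path d="M263 116l-14 5-14 22-13 11-15 6-6 6-9 0-5 5-3 8 0 13 12 24-7 8-12 2-5-4-2-13-14-21-6 6-13 2-10 7-1 16 2 11-2 7 0 9 9 13 21 18 10 5 8 45-5 14-14 15-11 6-12 2-16 9-8 8-5 9-9 8-2 10-12 26-7 27 9 18-2 9 7 5 15 0 6-3 8-8 15-6 14-14 6-13 1-21 4-6 32-25 9-13 16-5 5-5 6-23 7-8 23 5 6 2 4 8 18-9 24-6-2-13 21-25-5-23-7-21 16-3 11-9 3-9 0-37-7-17-10-8-6 2-1-6-48-43z"/><path d="M591 16l-18 0-1 13-4 9-8 8-15 8-9 2-51-2-14 4-7 7-4 9 0 22 22 16 24 2 12-2 9-4 12 8 7 10 0 11 2 6 0 18-2 2-6 0-12-5-15 2-33 24-17 16 0 16-3 12 2 17-18 15 2 12-2 24-12 19-16 18 2 8 8 9-19 11-7 7 14 18 21 16 7-21 8-9 41-26 15-12 13-6 27-2 18 5 11 0 7-3 0 10 2 15 8-2z"/><path d="M135 104l-15 0-16 10-2 3-4 23 2 33-8 12 4 12 0 22-11 35 0 21 12 46-1 8-22 32-21 13-12 4-10 8-3 7 2 18-14 11 0 63 25 2 18 12 9 0 12-10 2-10-9-18 7-27 11-21 3-15 9-8 5-9 8-8 16-9 12-2 11-6 14-15 5-14-8-45-10-5-21-18-9-13 0-9 2-7-2-11 1-16 10-7 13-2 6-5-35-27 7-15 29-34z"/><path d="M231 343l-7 8-6 23-5 5-16 5-4 3-1 6-30 25-4 2-6 8 0 15-8 24 4 7 6 24 12 15-16 15-4 26-14 33 0 5 120-1-28-42-6-13-2-20 1-31-9-35 0-9 20-20 27 0 11 5 7-4 11 0 13 4 1-7-8-10-15-6-15-10 12-18 0-7-10-15-13-7z"/><path d="M222 16l-141 0-1 10 10 19 2 17-5 5-21 9-28 29-5 16-17 5 0 72 6-4 8-18 6-7 8 0 8-11 13-12 19-4 11 0 3 3 4-28 6-7 12-6 15 0 18 8 6 0 15-8 30-8 7-7 9-41 8-10z"/><path d="M591 368l-13 4-38-2-7 4-10 16 13 27-4 24-5 4-11-1-7 2-15 16-8-4-10 1 30 29-1 22-12 12 5 12 15 13 18-7 24 6 16 15 7 12 0 19 14-1z"/><path d="M386 96l-6 8-4 16 0 21 3 6 0 14-3 12 8 24-2 13 9 23 0 10-3 8 2 10-6 8 0 4 4 8 0 7-5 7-24 3-16 20-3 8 4 4 21 6 12 16 10 4 14 11 25-17-8-9-2-8 16-18 12-19 2-12-2-24 18-15-2-17 3-12 0-15-31-13-6-6-2-6-21-17-9-33 6-21z"/><path d="M143 464l-12 12-15 6-14 11-15 0-6-5-13 11-9 0-15-11-9-2-14-2-5 2 1 106 115-1 0-4 14-33 4-26 16-15-12-15-3-15z"/><path d="M467 456l-9 0-30 14-11 4-3 5 1 18 9 25 4 39 0 12-7 18 155 1 2-2 0-17-7-12-16-15-24-6-18 7-15-13-5-12 12-12 1-22-30-30z"/><path d="M458 56l-18 0-13 10-27 41-4 9-2 10 9 33 16 11 13 18 30 12 18-16 33-24 15-2 18 5 2-2 0-18-2-6-2-14-17-15-9 4-33 2-21-14-6-7 0-15 6-13 5-5z"/><path d="M255 421l-27 0-20 20 0 9 9 35-1 31 4 24 32 52 26 0 18-6 16 2 0-18-12-12-12-19 1-6 6-8-1-10-20-32 10-19 0-9 11-17 1-12-12-4-11 0-7 4z"/><path d="M95 142l-23 2-7 2-13 12-8 10 12 23 4 25-11 30-1 50-8 33-10 13-6 1-4-3-4 1 1 80 4-1 9-9-2-18 3-7 10-8 9-2 24-15 22-32 1-8-12-46 0-21 11-35 0-22-4-12 8-12 0-20-2-7z"/><path d="M348 128l-7 4-15-4-7 6-3 7 8 26 0 6-4 4 9 3 7 6 7 17 0 37-3 9-5 5-22 7 7 21 5 23-21 25 4 12 15-10 16-2 4-12 16-20 24-3 5-7 0-7-4-8 0-4 6-8-2-10 3-8 0-10-9-23 2-13-8-24 3-12 0-14-4-5-21-3z"/><path d="M291 16l-67 0-1 5 5 11 0 6-8 10-9 41-13 9-19 5-21 9-30 35-7 15 35 26 4-3 2-18 17-22 33-9 31-38 24-12 10-9 5-9 1-12 12-21 0-11z"/><path d="M308 342l-15 6-11 1-17 10 7 9 0 7-12 18 15 10 15 6 6 7 3 10 21 7 18 1 6 45 8 16 2 12-6 36 0 24-6 24 47 1 3-50-12-30 4-44-14-19-16-12-3-10-13 1-2-17 1-15-8-5-15-3-10-8-2-8 8-22z"/>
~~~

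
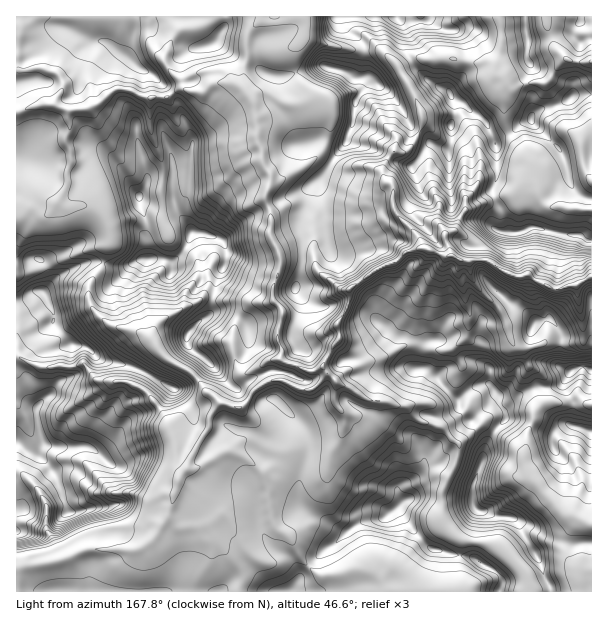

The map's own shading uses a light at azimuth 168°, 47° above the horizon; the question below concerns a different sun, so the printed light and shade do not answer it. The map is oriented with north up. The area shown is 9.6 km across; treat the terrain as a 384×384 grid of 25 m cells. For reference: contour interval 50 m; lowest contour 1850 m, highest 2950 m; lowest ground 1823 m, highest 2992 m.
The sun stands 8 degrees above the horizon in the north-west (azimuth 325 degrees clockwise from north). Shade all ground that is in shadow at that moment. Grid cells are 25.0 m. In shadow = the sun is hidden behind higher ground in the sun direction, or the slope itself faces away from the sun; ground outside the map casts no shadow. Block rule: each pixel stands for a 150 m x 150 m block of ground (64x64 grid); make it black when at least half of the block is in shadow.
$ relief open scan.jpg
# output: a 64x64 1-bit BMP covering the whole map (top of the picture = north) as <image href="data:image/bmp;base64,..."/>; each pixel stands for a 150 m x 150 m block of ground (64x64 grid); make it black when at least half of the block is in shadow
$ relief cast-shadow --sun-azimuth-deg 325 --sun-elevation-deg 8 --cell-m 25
<image width="64" height="64" href="data:image/bmp;base64,Qk0+AgAAAAAAAD4AAAAoAAAAQAAAAEAAAAABAAEAAAAAAAACAAATCwAAEwsAAAIAAAAAAAAA////AAAAAAAf//4AA//z/j///gA///n8P//+AH//+/x///8Af//H/P///wA//w/7////AA//n/D///4AB/+/8H///gAD/z/A9//8AAB/PG0wf/wgAB8H/zH//GAADx//M///wAAHH/9////AAAcf//f//4QAA5///8f/j0AAj/+fg/8fQAAH7wAP/38YAAfPDg///zwAZ88fn///fAAzwB/////8ABnAH/////gPQeMf////+f8C/w//////vgA/B/4f//w8BAcf/H//+AiEgj/h///sAAAAD9////gABgAAf9//+APGdxn/3//4AEZ3D/////gATCcP////+ABADw/////8AAA/D/////wACH8P///9/gBx/w/f//w/A/f/B8///P/v//8Ah7/83////wcAP/yD////AYAf+IB///8AAJz4AH///AABgHgP//AAAAOA+B//4AAAB4/wH//7ZwADn/A////vAAOfsD///8MAAR8QP///xwQBHwAf////BAAPAZ/+//8AAA8Bz/7//wAADwBP/P//BAIPAAf8//8AAgAwB/z+/wACAHgH/nZ//4BB+Bv+zj//w8f4O/6fB/n///h//n8ACH//8H4//nAIPv/g8H/+eHgB/+AA//55AAOf4Af//H8AA4PgH//8cwAHgcAf//xgAAIBwB//+GMAAgDAH/OAQA=="/>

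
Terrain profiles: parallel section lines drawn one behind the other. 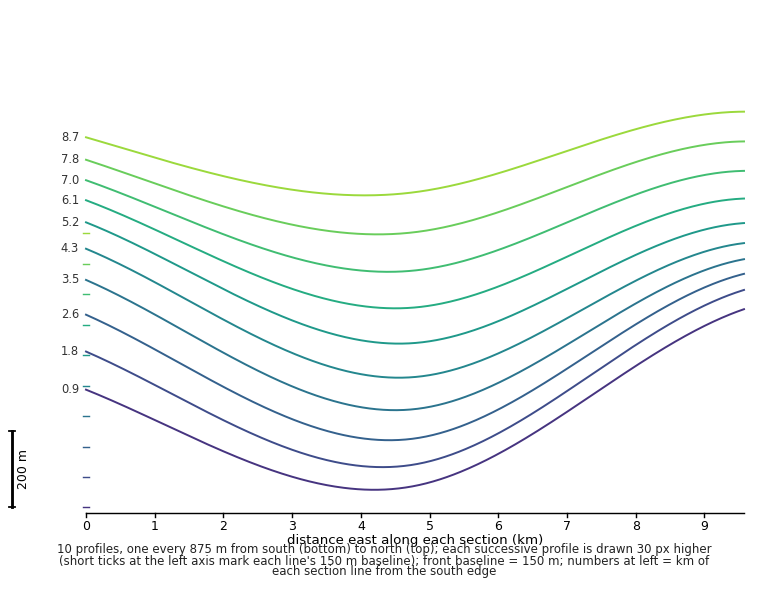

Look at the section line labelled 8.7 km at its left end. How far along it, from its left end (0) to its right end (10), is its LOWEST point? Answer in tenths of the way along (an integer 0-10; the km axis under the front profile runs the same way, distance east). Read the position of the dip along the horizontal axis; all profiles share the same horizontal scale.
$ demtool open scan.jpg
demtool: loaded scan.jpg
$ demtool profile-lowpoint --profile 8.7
4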